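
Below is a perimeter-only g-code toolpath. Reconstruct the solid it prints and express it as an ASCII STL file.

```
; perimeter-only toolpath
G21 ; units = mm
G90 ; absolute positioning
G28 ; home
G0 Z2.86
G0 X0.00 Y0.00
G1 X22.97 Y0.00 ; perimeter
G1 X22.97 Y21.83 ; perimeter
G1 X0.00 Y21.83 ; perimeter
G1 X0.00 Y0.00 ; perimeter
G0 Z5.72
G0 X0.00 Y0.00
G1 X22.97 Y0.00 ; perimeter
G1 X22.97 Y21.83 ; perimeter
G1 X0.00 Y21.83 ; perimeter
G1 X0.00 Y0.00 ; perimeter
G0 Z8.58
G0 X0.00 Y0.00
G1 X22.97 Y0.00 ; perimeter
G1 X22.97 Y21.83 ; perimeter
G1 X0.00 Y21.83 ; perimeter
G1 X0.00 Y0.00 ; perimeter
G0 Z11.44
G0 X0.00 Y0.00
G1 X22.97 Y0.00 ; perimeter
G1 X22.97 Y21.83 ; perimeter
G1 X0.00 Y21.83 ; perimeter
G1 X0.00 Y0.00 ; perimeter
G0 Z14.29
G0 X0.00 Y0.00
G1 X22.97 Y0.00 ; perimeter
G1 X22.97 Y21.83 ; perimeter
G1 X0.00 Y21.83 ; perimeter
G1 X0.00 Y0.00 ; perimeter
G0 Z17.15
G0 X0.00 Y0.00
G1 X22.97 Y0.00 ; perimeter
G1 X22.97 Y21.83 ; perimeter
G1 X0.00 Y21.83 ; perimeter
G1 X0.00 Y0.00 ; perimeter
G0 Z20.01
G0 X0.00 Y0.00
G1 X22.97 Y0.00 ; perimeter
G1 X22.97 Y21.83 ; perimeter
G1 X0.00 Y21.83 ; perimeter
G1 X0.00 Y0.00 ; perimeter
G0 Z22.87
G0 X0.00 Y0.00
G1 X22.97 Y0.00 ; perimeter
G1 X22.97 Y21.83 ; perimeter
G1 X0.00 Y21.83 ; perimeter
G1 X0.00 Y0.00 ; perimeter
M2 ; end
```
solid part
  facet normal 0.0000 0.0000 -1.0000
    outer loop
      vertex 22.97 21.83 0.00
      vertex 22.97 0.00 0.00
      vertex 0.00 0.00 0.00
    endloop
  endfacet
  facet normal 0.0000 0.0000 -1.0000
    outer loop
      vertex 0.00 21.83 0.00
      vertex 22.97 21.83 0.00
      vertex 0.00 0.00 0.00
    endloop
  endfacet
  facet normal 0.0000 0.0000 1.0000
    outer loop
      vertex 0.00 0.00 22.87
      vertex 22.97 0.00 22.87
      vertex 22.97 21.83 22.87
    endloop
  endfacet
  facet normal 0.0000 0.0000 1.0000
    outer loop
      vertex 0.00 0.00 22.87
      vertex 22.97 21.83 22.87
      vertex 0.00 21.83 22.87
    endloop
  endfacet
  facet normal 0.0000 -1.0000 0.0000
    outer loop
      vertex 0.00 0.00 0.00
      vertex 22.97 0.00 0.00
      vertex 22.97 0.00 22.87
    endloop
  endfacet
  facet normal 0.0000 -1.0000 0.0000
    outer loop
      vertex 0.00 0.00 0.00
      vertex 22.97 0.00 22.87
      vertex 0.00 0.00 22.87
    endloop
  endfacet
  facet normal 0.0000 1.0000 0.0000
    outer loop
      vertex 22.97 21.83 22.87
      vertex 22.97 21.83 0.00
      vertex 0.00 21.83 0.00
    endloop
  endfacet
  facet normal 0.0000 1.0000 0.0000
    outer loop
      vertex 0.00 21.83 22.87
      vertex 22.97 21.83 22.87
      vertex 0.00 21.83 0.00
    endloop
  endfacet
  facet normal -1.0000 0.0000 0.0000
    outer loop
      vertex 0.00 21.83 22.87
      vertex 0.00 21.83 0.00
      vertex 0.00 0.00 0.00
    endloop
  endfacet
  facet normal -1.0000 0.0000 0.0000
    outer loop
      vertex 0.00 0.00 22.87
      vertex 0.00 21.83 22.87
      vertex 0.00 0.00 0.00
    endloop
  endfacet
  facet normal 1.0000 0.0000 0.0000
    outer loop
      vertex 22.97 0.00 0.00
      vertex 22.97 21.83 0.00
      vertex 22.97 21.83 22.87
    endloop
  endfacet
  facet normal 1.0000 0.0000 0.0000
    outer loop
      vertex 22.97 0.00 0.00
      vertex 22.97 21.83 22.87
      vertex 22.97 0.00 22.87
    endloop
  endfacet
endsolid part

The G0 Z moves step by Δz≈2.86 mm. Every layer's G1 loop is the same polygon, so the solid is a straight extrusion of it from z=0 to z≈22.9. Closing with flat bottom and top caps and triangulating gives 12 facets — a rectangular box, roughly 23 × 21.8 mm footprint and 22.9 mm tall.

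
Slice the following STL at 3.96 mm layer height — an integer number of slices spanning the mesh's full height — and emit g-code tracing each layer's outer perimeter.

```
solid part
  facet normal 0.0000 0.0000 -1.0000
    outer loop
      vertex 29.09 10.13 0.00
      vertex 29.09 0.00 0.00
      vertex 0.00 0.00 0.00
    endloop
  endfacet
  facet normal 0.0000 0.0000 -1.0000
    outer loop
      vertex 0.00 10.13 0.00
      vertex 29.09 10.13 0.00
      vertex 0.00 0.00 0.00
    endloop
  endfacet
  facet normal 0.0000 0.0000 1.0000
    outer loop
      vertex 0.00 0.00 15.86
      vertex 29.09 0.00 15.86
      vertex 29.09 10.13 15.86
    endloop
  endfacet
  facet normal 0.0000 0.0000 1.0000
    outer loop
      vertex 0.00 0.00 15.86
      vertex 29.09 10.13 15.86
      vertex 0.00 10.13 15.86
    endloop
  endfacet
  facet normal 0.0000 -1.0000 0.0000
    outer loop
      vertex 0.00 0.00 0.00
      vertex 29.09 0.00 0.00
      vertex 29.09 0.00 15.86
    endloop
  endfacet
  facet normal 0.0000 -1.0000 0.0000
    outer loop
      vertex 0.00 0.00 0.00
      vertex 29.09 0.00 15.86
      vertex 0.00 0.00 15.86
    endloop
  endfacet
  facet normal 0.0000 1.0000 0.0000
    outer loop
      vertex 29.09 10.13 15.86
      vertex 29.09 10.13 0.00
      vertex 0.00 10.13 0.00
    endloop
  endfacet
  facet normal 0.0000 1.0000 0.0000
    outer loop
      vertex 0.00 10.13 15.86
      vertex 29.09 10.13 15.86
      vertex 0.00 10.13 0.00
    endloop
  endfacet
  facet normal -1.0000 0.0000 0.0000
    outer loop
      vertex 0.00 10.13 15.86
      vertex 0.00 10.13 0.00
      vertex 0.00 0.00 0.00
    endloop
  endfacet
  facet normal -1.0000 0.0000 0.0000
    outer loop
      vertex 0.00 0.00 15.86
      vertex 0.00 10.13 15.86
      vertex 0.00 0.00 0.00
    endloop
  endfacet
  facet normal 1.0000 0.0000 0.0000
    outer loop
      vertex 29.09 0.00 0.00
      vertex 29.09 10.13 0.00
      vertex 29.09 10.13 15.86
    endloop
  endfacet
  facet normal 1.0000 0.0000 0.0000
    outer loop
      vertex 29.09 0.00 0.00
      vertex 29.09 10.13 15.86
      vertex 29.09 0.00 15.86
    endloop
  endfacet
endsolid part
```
; perimeter-only toolpath
G21 ; units = mm
G90 ; absolute positioning
G28 ; home
; layer 1
G0 Z3.96
G0 X0.00 Y0.00
G1 X29.09 Y0.00
G1 X29.09 Y10.13
G1 X0.00 Y10.13
G1 X0.00 Y0.00
; layer 2
G0 Z7.93
G0 X0.00 Y0.00
G1 X29.09 Y0.00
G1 X29.09 Y10.13
G1 X0.00 Y10.13
G1 X0.00 Y0.00
; layer 3
G0 Z11.89
G0 X0.00 Y0.00
G1 X29.09 Y0.00
G1 X29.09 Y10.13
G1 X0.00 Y10.13
G1 X0.00 Y0.00
; layer 4
G0 Z15.86
G0 X0.00 Y0.00
G1 X29.09 Y0.00
G1 X29.09 Y10.13
G1 X0.00 Y10.13
G1 X0.00 Y0.00
M2 ; end

The solid is a rectangular box, roughly 29.1 × 10.1 mm footprint and 15.9 mm tall. Slicing at Δz = 3.96 mm — 4 equal slices spanning the solid's height, so layer i sits at z = i·h/4 — gives 4 non-empty perimeters. Each is a 4-segment closed polygon; G0 lifts to the layer z and rapids to the start vertex, then G1 traces the edges.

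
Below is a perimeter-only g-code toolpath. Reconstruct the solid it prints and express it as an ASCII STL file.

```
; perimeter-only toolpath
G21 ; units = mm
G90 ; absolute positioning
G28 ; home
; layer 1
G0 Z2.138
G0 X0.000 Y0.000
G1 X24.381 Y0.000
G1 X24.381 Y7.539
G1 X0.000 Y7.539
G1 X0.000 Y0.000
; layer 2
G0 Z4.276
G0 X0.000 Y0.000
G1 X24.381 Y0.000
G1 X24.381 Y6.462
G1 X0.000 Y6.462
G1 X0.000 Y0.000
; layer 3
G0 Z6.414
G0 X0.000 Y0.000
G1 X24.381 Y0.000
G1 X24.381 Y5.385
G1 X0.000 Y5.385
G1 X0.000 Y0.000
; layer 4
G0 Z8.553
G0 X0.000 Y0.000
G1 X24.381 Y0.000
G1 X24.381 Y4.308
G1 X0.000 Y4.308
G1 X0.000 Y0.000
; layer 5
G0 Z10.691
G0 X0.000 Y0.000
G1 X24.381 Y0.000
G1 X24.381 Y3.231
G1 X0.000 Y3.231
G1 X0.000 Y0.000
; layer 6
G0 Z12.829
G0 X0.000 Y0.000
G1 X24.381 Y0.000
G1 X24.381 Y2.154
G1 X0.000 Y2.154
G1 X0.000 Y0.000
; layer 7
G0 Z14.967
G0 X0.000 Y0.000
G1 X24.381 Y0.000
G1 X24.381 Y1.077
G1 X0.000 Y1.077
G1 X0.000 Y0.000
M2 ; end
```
solid part
  facet normal 0.0000 0.0000 -1.0000
    outer loop
      vertex 24.381 8.616 0.000
      vertex 24.381 0.000 0.000
      vertex 0.000 0.000 0.000
    endloop
  endfacet
  facet normal 0.0000 0.0000 -1.0000
    outer loop
      vertex 0.000 8.616 0.000
      vertex 24.381 8.616 0.000
      vertex 0.000 0.000 0.000
    endloop
  endfacet
  facet normal 0.0000 -1.0000 0.0000
    outer loop
      vertex 0.000 0.000 0.000
      vertex 24.381 0.000 0.000
      vertex 24.381 0.000 17.105
    endloop
  endfacet
  facet normal 0.0000 -1.0000 0.0000
    outer loop
      vertex 0.000 0.000 0.000
      vertex 24.381 0.000 17.105
      vertex 0.000 0.000 17.105
    endloop
  endfacet
  facet normal 0.0000 0.8931 0.4499
    outer loop
      vertex 0.000 0.000 17.105
      vertex 24.381 0.000 17.105
      vertex 24.381 8.616 0.000
    endloop
  endfacet
  facet normal 0.0000 0.8931 0.4499
    outer loop
      vertex 0.000 0.000 17.105
      vertex 24.381 8.616 0.000
      vertex 0.000 8.616 0.000
    endloop
  endfacet
  facet normal -1.0000 0.0000 0.0000
    outer loop
      vertex 0.000 0.000 17.105
      vertex 0.000 8.616 0.000
      vertex 0.000 0.000 0.000
    endloop
  endfacet
  facet normal 1.0000 0.0000 0.0000
    outer loop
      vertex 24.381 0.000 0.000
      vertex 24.381 8.616 0.000
      vertex 24.381 0.000 17.105
    endloop
  endfacet
endsolid part

The G0 Z moves step by Δz≈2.138 mm. The G1 loops shrink linearly with z, so the solid tapers from its base footprint up to z≈17.1. Closing with a flat bottom cap and the tapered top and triangulating gives 8 facets — a wedge (ramp): 24.4 × 8.62 mm base, rising to 17.1 mm along the y=0 edge and sloping linearly to z=0 at y=8.62.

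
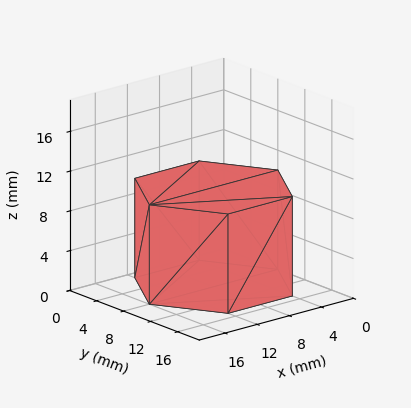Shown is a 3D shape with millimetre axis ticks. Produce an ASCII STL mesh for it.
Reading the render: the shape is a regular 6-sided prism (a cylinder approximated with 6 flat sides), circumscribed radius ≈ 8 mm, height ≈ 10 mm (dimensions read to the nearest mm from the axis ticks). For the STL, each face is triangulated and given an outward normal.

solid part
  facet normal 0.0000 0.0000 -1.0000
    outer loop
      vertex 4.0 14.9 0.0
      vertex 12.0 14.9 0.0
      vertex 16.0 8.0 0.0
    endloop
  endfacet
  facet normal 0.0000 0.0000 -1.0000
    outer loop
      vertex 0.0 8.0 0.0
      vertex 4.0 14.9 0.0
      vertex 16.0 8.0 0.0
    endloop
  endfacet
  facet normal 0.0000 0.0000 -1.0000
    outer loop
      vertex 4.0 1.1 0.0
      vertex 0.0 8.0 0.0
      vertex 16.0 8.0 0.0
    endloop
  endfacet
  facet normal 0.0000 0.0000 -1.0000
    outer loop
      vertex 12.0 1.1 0.0
      vertex 4.0 1.1 0.0
      vertex 16.0 8.0 0.0
    endloop
  endfacet
  facet normal 0.0000 0.0000 1.0000
    outer loop
      vertex 16.0 8.0 10.0
      vertex 12.0 14.9 10.0
      vertex 4.0 14.9 10.0
    endloop
  endfacet
  facet normal 0.0000 0.0000 1.0000
    outer loop
      vertex 16.0 8.0 10.0
      vertex 4.0 14.9 10.0
      vertex 0.0 8.0 10.0
    endloop
  endfacet
  facet normal 0.0000 0.0000 1.0000
    outer loop
      vertex 16.0 8.0 10.0
      vertex 0.0 8.0 10.0
      vertex 4.0 1.1 10.0
    endloop
  endfacet
  facet normal 0.0000 0.0000 1.0000
    outer loop
      vertex 16.0 8.0 10.0
      vertex 4.0 1.1 10.0
      vertex 12.0 1.1 10.0
    endloop
  endfacet
  facet normal 0.8651 0.5015 0.0000
    outer loop
      vertex 16.0 8.0 0.0
      vertex 12.0 14.9 0.0
      vertex 12.0 14.9 10.0
    endloop
  endfacet
  facet normal 0.8651 0.5015 0.0000
    outer loop
      vertex 16.0 8.0 0.0
      vertex 12.0 14.9 10.0
      vertex 16.0 8.0 10.0
    endloop
  endfacet
  facet normal 0.0000 1.0000 0.0000
    outer loop
      vertex 12.0 14.9 0.0
      vertex 4.0 14.9 0.0
      vertex 4.0 14.9 10.0
    endloop
  endfacet
  facet normal 0.0000 1.0000 0.0000
    outer loop
      vertex 12.0 14.9 0.0
      vertex 4.0 14.9 10.0
      vertex 12.0 14.9 10.0
    endloop
  endfacet
  facet normal -0.8651 0.5015 0.0000
    outer loop
      vertex 4.0 14.9 0.0
      vertex 0.0 8.0 0.0
      vertex 0.0 8.0 10.0
    endloop
  endfacet
  facet normal -0.8651 0.5015 0.0000
    outer loop
      vertex 4.0 14.9 0.0
      vertex 0.0 8.0 10.0
      vertex 4.0 14.9 10.0
    endloop
  endfacet
  facet normal -0.8651 -0.5015 0.0000
    outer loop
      vertex 0.0 8.0 0.0
      vertex 4.0 1.1 0.0
      vertex 4.0 1.1 10.0
    endloop
  endfacet
  facet normal -0.8651 -0.5015 0.0000
    outer loop
      vertex 0.0 8.0 0.0
      vertex 4.0 1.1 10.0
      vertex 0.0 8.0 10.0
    endloop
  endfacet
  facet normal 0.0000 -1.0000 0.0000
    outer loop
      vertex 4.0 1.1 0.0
      vertex 12.0 1.1 0.0
      vertex 12.0 1.1 10.0
    endloop
  endfacet
  facet normal 0.0000 -1.0000 0.0000
    outer loop
      vertex 4.0 1.1 0.0
      vertex 12.0 1.1 10.0
      vertex 4.0 1.1 10.0
    endloop
  endfacet
  facet normal 0.8651 -0.5015 0.0000
    outer loop
      vertex 12.0 1.1 0.0
      vertex 16.0 8.0 0.0
      vertex 16.0 8.0 10.0
    endloop
  endfacet
  facet normal 0.8651 -0.5015 0.0000
    outer loop
      vertex 12.0 1.1 0.0
      vertex 16.0 8.0 10.0
      vertex 12.0 1.1 10.0
    endloop
  endfacet
endsolid part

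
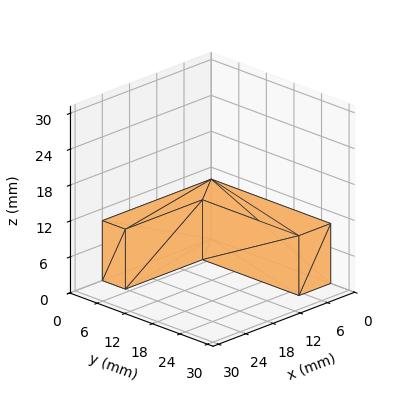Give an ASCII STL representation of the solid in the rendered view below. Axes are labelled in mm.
Reading the render: the shape is an L-shaped prism: outer 24 × 26 mm, arm thicknesses ≈ 5 mm (horizontal) and 7 mm (vertical), extruded 10 mm in z (dimensions read to the nearest mm from the axis ticks). For the STL, each face is triangulated and given an outward normal.

solid part
  facet normal 0.0000 0.0000 -1.0000
    outer loop
      vertex 24.0 5.0 0.0
      vertex 24.0 0.0 0.0
      vertex 0.0 0.0 0.0
    endloop
  endfacet
  facet normal 0.0000 0.0000 -1.0000
    outer loop
      vertex 7.0 5.0 0.0
      vertex 24.0 5.0 0.0
      vertex 0.0 0.0 0.0
    endloop
  endfacet
  facet normal 0.0000 0.0000 -1.0000
    outer loop
      vertex 7.0 26.0 0.0
      vertex 7.0 5.0 0.0
      vertex 0.0 0.0 0.0
    endloop
  endfacet
  facet normal 0.0000 0.0000 -1.0000
    outer loop
      vertex 0.0 26.0 0.0
      vertex 7.0 26.0 0.0
      vertex 0.0 0.0 0.0
    endloop
  endfacet
  facet normal 0.0000 0.0000 1.0000
    outer loop
      vertex 0.0 0.0 10.0
      vertex 24.0 0.0 10.0
      vertex 24.0 5.0 10.0
    endloop
  endfacet
  facet normal 0.0000 0.0000 1.0000
    outer loop
      vertex 0.0 0.0 10.0
      vertex 24.0 5.0 10.0
      vertex 7.0 5.0 10.0
    endloop
  endfacet
  facet normal 0.0000 0.0000 1.0000
    outer loop
      vertex 0.0 0.0 10.0
      vertex 7.0 5.0 10.0
      vertex 7.0 26.0 10.0
    endloop
  endfacet
  facet normal 0.0000 0.0000 1.0000
    outer loop
      vertex 0.0 0.0 10.0
      vertex 7.0 26.0 10.0
      vertex 0.0 26.0 10.0
    endloop
  endfacet
  facet normal 0.0000 -1.0000 0.0000
    outer loop
      vertex 0.0 0.0 0.0
      vertex 24.0 0.0 0.0
      vertex 24.0 0.0 10.0
    endloop
  endfacet
  facet normal 0.0000 -1.0000 0.0000
    outer loop
      vertex 0.0 0.0 0.0
      vertex 24.0 0.0 10.0
      vertex 0.0 0.0 10.0
    endloop
  endfacet
  facet normal 1.0000 0.0000 0.0000
    outer loop
      vertex 24.0 0.0 0.0
      vertex 24.0 5.0 0.0
      vertex 24.0 5.0 10.0
    endloop
  endfacet
  facet normal 1.0000 0.0000 0.0000
    outer loop
      vertex 24.0 0.0 0.0
      vertex 24.0 5.0 10.0
      vertex 24.0 0.0 10.0
    endloop
  endfacet
  facet normal 0.0000 1.0000 0.0000
    outer loop
      vertex 24.0 5.0 0.0
      vertex 7.0 5.0 0.0
      vertex 7.0 5.0 10.0
    endloop
  endfacet
  facet normal 0.0000 1.0000 0.0000
    outer loop
      vertex 24.0 5.0 0.0
      vertex 7.0 5.0 10.0
      vertex 24.0 5.0 10.0
    endloop
  endfacet
  facet normal 1.0000 0.0000 0.0000
    outer loop
      vertex 7.0 5.0 0.0
      vertex 7.0 26.0 0.0
      vertex 7.0 26.0 10.0
    endloop
  endfacet
  facet normal 1.0000 0.0000 0.0000
    outer loop
      vertex 7.0 5.0 0.0
      vertex 7.0 26.0 10.0
      vertex 7.0 5.0 10.0
    endloop
  endfacet
  facet normal 0.0000 1.0000 0.0000
    outer loop
      vertex 7.0 26.0 0.0
      vertex 0.0 26.0 0.0
      vertex 0.0 26.0 10.0
    endloop
  endfacet
  facet normal 0.0000 1.0000 0.0000
    outer loop
      vertex 7.0 26.0 0.0
      vertex 0.0 26.0 10.0
      vertex 7.0 26.0 10.0
    endloop
  endfacet
  facet normal -1.0000 0.0000 0.0000
    outer loop
      vertex 0.0 26.0 0.0
      vertex 0.0 0.0 0.0
      vertex 0.0 0.0 10.0
    endloop
  endfacet
  facet normal -1.0000 0.0000 0.0000
    outer loop
      vertex 0.0 26.0 0.0
      vertex 0.0 0.0 10.0
      vertex 0.0 26.0 10.0
    endloop
  endfacet
endsolid part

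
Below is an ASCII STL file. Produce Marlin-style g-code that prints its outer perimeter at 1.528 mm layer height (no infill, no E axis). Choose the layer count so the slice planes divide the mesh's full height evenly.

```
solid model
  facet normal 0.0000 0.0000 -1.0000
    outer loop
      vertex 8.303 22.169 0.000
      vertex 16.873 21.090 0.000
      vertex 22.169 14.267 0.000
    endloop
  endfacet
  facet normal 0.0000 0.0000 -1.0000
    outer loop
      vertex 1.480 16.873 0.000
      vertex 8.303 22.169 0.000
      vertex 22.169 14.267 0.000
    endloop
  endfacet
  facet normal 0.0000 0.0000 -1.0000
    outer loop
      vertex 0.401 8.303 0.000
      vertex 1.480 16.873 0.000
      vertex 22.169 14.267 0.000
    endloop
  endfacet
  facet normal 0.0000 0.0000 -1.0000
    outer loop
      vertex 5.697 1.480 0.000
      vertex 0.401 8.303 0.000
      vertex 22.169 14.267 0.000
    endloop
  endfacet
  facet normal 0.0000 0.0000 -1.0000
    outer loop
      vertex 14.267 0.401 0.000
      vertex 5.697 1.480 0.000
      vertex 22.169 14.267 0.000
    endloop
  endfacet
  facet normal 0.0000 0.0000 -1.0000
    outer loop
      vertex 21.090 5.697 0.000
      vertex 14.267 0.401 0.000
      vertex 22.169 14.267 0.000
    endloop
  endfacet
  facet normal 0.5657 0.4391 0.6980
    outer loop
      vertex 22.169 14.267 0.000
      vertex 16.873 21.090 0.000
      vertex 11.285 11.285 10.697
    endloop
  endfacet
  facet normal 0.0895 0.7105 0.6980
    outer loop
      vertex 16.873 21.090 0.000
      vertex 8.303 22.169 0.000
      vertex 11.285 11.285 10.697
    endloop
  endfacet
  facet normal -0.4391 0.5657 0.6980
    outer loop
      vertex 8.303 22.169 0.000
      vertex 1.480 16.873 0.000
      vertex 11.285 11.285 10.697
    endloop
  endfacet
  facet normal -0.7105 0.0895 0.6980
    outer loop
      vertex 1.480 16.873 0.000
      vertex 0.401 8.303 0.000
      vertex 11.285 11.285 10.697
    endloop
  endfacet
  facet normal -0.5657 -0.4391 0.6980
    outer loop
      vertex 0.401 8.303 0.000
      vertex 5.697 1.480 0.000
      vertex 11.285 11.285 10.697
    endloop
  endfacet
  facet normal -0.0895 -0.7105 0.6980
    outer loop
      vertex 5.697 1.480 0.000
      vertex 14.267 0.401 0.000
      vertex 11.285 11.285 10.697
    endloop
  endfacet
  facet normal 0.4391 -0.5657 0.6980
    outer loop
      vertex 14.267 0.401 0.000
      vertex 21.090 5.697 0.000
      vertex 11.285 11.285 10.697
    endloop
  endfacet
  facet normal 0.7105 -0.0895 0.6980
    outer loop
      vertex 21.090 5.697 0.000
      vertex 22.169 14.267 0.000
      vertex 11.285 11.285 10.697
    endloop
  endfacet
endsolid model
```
; perimeter-only toolpath
G21 ; units = mm
G90 ; absolute positioning
G28 ; home
; layer 1
G0 Z1.528
G0 X20.614 Y13.841
G1 X16.075 Y19.689
G1 X8.729 Y20.614
G1 X2.881 Y16.075
G1 X1.956 Y8.729
G1 X6.495 Y2.881
G1 X13.841 Y1.956
G1 X19.689 Y6.495
G1 X20.614 Y13.841
; layer 2
G0 Z3.056
G0 X19.059 Y13.415
G1 X15.276 Y18.289
G1 X9.155 Y19.059
G1 X4.281 Y15.276
G1 X3.511 Y9.155
G1 X7.294 Y4.281
G1 X13.415 Y3.511
G1 X18.289 Y7.294
G1 X19.059 Y13.415
; layer 3
G0 Z4.584
G0 X17.504 Y12.989
G1 X14.478 Y16.888
G1 X9.581 Y17.504
G1 X5.682 Y14.478
G1 X5.066 Y9.581
G1 X8.092 Y5.682
G1 X12.989 Y5.066
G1 X16.888 Y8.092
G1 X17.504 Y12.989
; layer 4
G0 Z6.113
G0 X15.950 Y12.563
G1 X13.680 Y15.487
G1 X10.007 Y15.950
G1 X7.083 Y13.680
G1 X6.620 Y10.007
G1 X8.890 Y7.083
G1 X12.563 Y6.620
G1 X15.487 Y8.890
G1 X15.950 Y12.563
; layer 5
G0 Z7.641
G0 X14.395 Y12.137
G1 X12.882 Y14.086
G1 X10.433 Y14.395
G1 X8.484 Y12.882
G1 X8.175 Y10.433
G1 X9.688 Y8.484
G1 X12.137 Y8.175
G1 X14.086 Y9.688
G1 X14.395 Y12.137
; layer 6
G0 Z9.169
G0 X12.840 Y11.711
G1 X12.083 Y12.686
G1 X10.859 Y12.840
G1 X9.884 Y12.083
G1 X9.730 Y10.859
G1 X10.487 Y9.884
G1 X11.711 Y9.730
G1 X12.686 Y10.487
G1 X12.840 Y11.711
M2 ; end

The solid is a regular 8-sided pyramid, base circumscribed radius ≈ 11.3 mm, apex at z ≈ 10.7 mm. Slicing at Δz = 1.528 mm — 7 equal slices spanning the solid's height, so layer i sits at z = i·h/7 — gives 6 non-empty perimeters. Each is a 8-segment closed polygon; G0 lifts to the layer z and rapids to the start vertex, then G1 traces the edges. The cross-section shrinks linearly with z (the slice at the apex is degenerate and omitted).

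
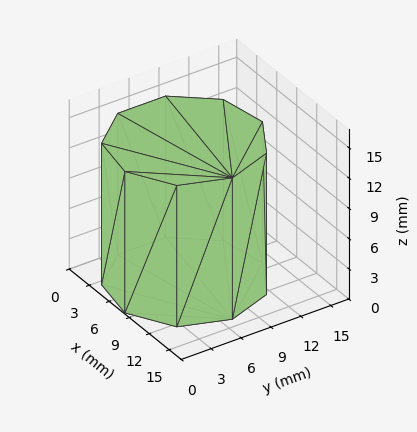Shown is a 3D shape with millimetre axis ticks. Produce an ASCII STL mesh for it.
Reading the render: the shape is a regular 9-sided prism (a cylinder approximated with 9 flat sides), circumscribed radius ≈ 7 mm, height ≈ 14 mm (dimensions read to the nearest mm from the axis ticks). For the STL, each face is triangulated and given an outward normal.

solid part
  facet normal 0.0000 0.0000 -1.0000
    outer loop
      vertex 8.2 13.9 0.0
      vertex 12.4 11.5 0.0
      vertex 14.0 7.0 0.0
    endloop
  endfacet
  facet normal 0.0000 0.0000 -1.0000
    outer loop
      vertex 3.5 13.1 0.0
      vertex 8.2 13.9 0.0
      vertex 14.0 7.0 0.0
    endloop
  endfacet
  facet normal 0.0000 0.0000 -1.0000
    outer loop
      vertex 0.4 9.4 0.0
      vertex 3.5 13.1 0.0
      vertex 14.0 7.0 0.0
    endloop
  endfacet
  facet normal 0.0000 0.0000 -1.0000
    outer loop
      vertex 0.4 4.6 0.0
      vertex 0.4 9.4 0.0
      vertex 14.0 7.0 0.0
    endloop
  endfacet
  facet normal 0.0000 0.0000 -1.0000
    outer loop
      vertex 3.5 0.9 0.0
      vertex 0.4 4.6 0.0
      vertex 14.0 7.0 0.0
    endloop
  endfacet
  facet normal 0.0000 0.0000 -1.0000
    outer loop
      vertex 8.2 0.1 0.0
      vertex 3.5 0.9 0.0
      vertex 14.0 7.0 0.0
    endloop
  endfacet
  facet normal 0.0000 0.0000 -1.0000
    outer loop
      vertex 12.4 2.5 0.0
      vertex 8.2 0.1 0.0
      vertex 14.0 7.0 0.0
    endloop
  endfacet
  facet normal 0.0000 0.0000 1.0000
    outer loop
      vertex 14.0 7.0 14.0
      vertex 12.4 11.5 14.0
      vertex 8.2 13.9 14.0
    endloop
  endfacet
  facet normal 0.0000 0.0000 1.0000
    outer loop
      vertex 14.0 7.0 14.0
      vertex 8.2 13.9 14.0
      vertex 3.5 13.1 14.0
    endloop
  endfacet
  facet normal 0.0000 0.0000 1.0000
    outer loop
      vertex 14.0 7.0 14.0
      vertex 3.5 13.1 14.0
      vertex 0.4 9.4 14.0
    endloop
  endfacet
  facet normal 0.0000 0.0000 1.0000
    outer loop
      vertex 14.0 7.0 14.0
      vertex 0.4 9.4 14.0
      vertex 0.4 4.6 14.0
    endloop
  endfacet
  facet normal 0.0000 0.0000 1.0000
    outer loop
      vertex 14.0 7.0 14.0
      vertex 0.4 4.6 14.0
      vertex 3.5 0.9 14.0
    endloop
  endfacet
  facet normal 0.0000 0.0000 1.0000
    outer loop
      vertex 14.0 7.0 14.0
      vertex 3.5 0.9 14.0
      vertex 8.2 0.1 14.0
    endloop
  endfacet
  facet normal 0.0000 0.0000 1.0000
    outer loop
      vertex 14.0 7.0 14.0
      vertex 8.2 0.1 14.0
      vertex 12.4 2.5 14.0
    endloop
  endfacet
  facet normal 0.9422 0.3350 0.0000
    outer loop
      vertex 14.0 7.0 0.0
      vertex 12.4 11.5 0.0
      vertex 12.4 11.5 14.0
    endloop
  endfacet
  facet normal 0.9422 0.3350 0.0000
    outer loop
      vertex 14.0 7.0 0.0
      vertex 12.4 11.5 14.0
      vertex 14.0 7.0 14.0
    endloop
  endfacet
  facet normal 0.4961 0.8682 0.0000
    outer loop
      vertex 12.4 11.5 0.0
      vertex 8.2 13.9 0.0
      vertex 8.2 13.9 14.0
    endloop
  endfacet
  facet normal 0.4961 0.8682 0.0000
    outer loop
      vertex 12.4 11.5 0.0
      vertex 8.2 13.9 14.0
      vertex 12.4 11.5 14.0
    endloop
  endfacet
  facet normal -0.1678 0.9858 0.0000
    outer loop
      vertex 8.2 13.9 0.0
      vertex 3.5 13.1 0.0
      vertex 3.5 13.1 14.0
    endloop
  endfacet
  facet normal -0.1678 0.9858 0.0000
    outer loop
      vertex 8.2 13.9 0.0
      vertex 3.5 13.1 14.0
      vertex 8.2 13.9 14.0
    endloop
  endfacet
  facet normal -0.7665 0.6422 0.0000
    outer loop
      vertex 3.5 13.1 0.0
      vertex 0.4 9.4 0.0
      vertex 0.4 9.4 14.0
    endloop
  endfacet
  facet normal -0.7665 0.6422 0.0000
    outer loop
      vertex 3.5 13.1 0.0
      vertex 0.4 9.4 14.0
      vertex 3.5 13.1 14.0
    endloop
  endfacet
  facet normal -1.0000 0.0000 0.0000
    outer loop
      vertex 0.4 9.4 0.0
      vertex 0.4 4.6 0.0
      vertex 0.4 4.6 14.0
    endloop
  endfacet
  facet normal -1.0000 0.0000 0.0000
    outer loop
      vertex 0.4 9.4 0.0
      vertex 0.4 4.6 14.0
      vertex 0.4 9.4 14.0
    endloop
  endfacet
  facet normal -0.7665 -0.6422 0.0000
    outer loop
      vertex 0.4 4.6 0.0
      vertex 3.5 0.9 0.0
      vertex 3.5 0.9 14.0
    endloop
  endfacet
  facet normal -0.7665 -0.6422 0.0000
    outer loop
      vertex 0.4 4.6 0.0
      vertex 3.5 0.9 14.0
      vertex 0.4 4.6 14.0
    endloop
  endfacet
  facet normal -0.1678 -0.9858 0.0000
    outer loop
      vertex 3.5 0.9 0.0
      vertex 8.2 0.1 0.0
      vertex 8.2 0.1 14.0
    endloop
  endfacet
  facet normal -0.1678 -0.9858 0.0000
    outer loop
      vertex 3.5 0.9 0.0
      vertex 8.2 0.1 14.0
      vertex 3.5 0.9 14.0
    endloop
  endfacet
  facet normal 0.4961 -0.8682 0.0000
    outer loop
      vertex 8.2 0.1 0.0
      vertex 12.4 2.5 0.0
      vertex 12.4 2.5 14.0
    endloop
  endfacet
  facet normal 0.4961 -0.8682 0.0000
    outer loop
      vertex 8.2 0.1 0.0
      vertex 12.4 2.5 14.0
      vertex 8.2 0.1 14.0
    endloop
  endfacet
  facet normal 0.9422 -0.3350 0.0000
    outer loop
      vertex 12.4 2.5 0.0
      vertex 14.0 7.0 0.0
      vertex 14.0 7.0 14.0
    endloop
  endfacet
  facet normal 0.9422 -0.3350 0.0000
    outer loop
      vertex 12.4 2.5 0.0
      vertex 14.0 7.0 14.0
      vertex 12.4 2.5 14.0
    endloop
  endfacet
endsolid part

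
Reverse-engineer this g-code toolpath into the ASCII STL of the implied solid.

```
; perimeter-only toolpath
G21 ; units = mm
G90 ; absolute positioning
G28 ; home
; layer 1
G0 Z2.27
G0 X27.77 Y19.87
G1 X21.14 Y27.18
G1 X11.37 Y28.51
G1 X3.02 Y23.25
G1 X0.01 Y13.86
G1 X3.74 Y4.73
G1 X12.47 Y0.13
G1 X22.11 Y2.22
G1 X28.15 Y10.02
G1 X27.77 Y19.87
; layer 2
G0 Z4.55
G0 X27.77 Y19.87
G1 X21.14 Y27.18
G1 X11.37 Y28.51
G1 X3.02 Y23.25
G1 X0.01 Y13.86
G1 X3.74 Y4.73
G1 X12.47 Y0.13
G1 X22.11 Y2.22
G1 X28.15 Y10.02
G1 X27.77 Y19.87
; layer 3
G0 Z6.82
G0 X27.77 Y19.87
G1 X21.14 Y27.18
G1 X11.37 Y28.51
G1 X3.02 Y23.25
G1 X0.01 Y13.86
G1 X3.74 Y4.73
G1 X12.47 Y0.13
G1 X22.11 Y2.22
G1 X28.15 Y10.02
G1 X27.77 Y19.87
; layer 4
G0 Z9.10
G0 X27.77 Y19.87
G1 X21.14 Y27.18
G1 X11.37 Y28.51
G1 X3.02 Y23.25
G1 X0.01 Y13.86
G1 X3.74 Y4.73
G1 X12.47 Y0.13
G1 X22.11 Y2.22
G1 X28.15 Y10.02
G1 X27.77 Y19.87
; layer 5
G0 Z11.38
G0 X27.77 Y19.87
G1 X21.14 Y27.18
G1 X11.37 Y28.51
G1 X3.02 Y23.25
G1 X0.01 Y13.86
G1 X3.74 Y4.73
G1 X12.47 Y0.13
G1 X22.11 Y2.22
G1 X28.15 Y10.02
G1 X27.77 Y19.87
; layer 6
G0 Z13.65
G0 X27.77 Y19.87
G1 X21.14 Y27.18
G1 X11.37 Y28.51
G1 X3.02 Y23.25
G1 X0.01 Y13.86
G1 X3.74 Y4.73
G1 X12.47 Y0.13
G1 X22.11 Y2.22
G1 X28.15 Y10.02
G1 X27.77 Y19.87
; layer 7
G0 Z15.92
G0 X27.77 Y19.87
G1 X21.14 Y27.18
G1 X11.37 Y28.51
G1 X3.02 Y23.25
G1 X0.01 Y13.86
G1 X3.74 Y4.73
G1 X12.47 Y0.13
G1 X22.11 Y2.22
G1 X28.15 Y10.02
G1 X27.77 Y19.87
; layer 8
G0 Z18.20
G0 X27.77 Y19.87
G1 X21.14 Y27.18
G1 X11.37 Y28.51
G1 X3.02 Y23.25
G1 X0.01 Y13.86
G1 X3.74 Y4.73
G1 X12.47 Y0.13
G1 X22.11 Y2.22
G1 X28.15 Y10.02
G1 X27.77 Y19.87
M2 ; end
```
solid part
  facet normal 0.0000 0.0000 -1.0000
    outer loop
      vertex 11.37 28.51 0.00
      vertex 21.14 27.18 0.00
      vertex 27.77 19.87 0.00
    endloop
  endfacet
  facet normal 0.0000 0.0000 -1.0000
    outer loop
      vertex 3.02 23.25 0.00
      vertex 11.37 28.51 0.00
      vertex 27.77 19.87 0.00
    endloop
  endfacet
  facet normal 0.0000 0.0000 -1.0000
    outer loop
      vertex 0.01 13.86 0.00
      vertex 3.02 23.25 0.00
      vertex 27.77 19.87 0.00
    endloop
  endfacet
  facet normal 0.0000 0.0000 -1.0000
    outer loop
      vertex 3.74 4.73 0.00
      vertex 0.01 13.86 0.00
      vertex 27.77 19.87 0.00
    endloop
  endfacet
  facet normal 0.0000 0.0000 -1.0000
    outer loop
      vertex 12.47 0.13 0.00
      vertex 3.74 4.73 0.00
      vertex 27.77 19.87 0.00
    endloop
  endfacet
  facet normal 0.0000 0.0000 -1.0000
    outer loop
      vertex 22.11 2.22 0.00
      vertex 12.47 0.13 0.00
      vertex 27.77 19.87 0.00
    endloop
  endfacet
  facet normal 0.0000 0.0000 -1.0000
    outer loop
      vertex 28.15 10.02 0.00
      vertex 22.11 2.22 0.00
      vertex 27.77 19.87 0.00
    endloop
  endfacet
  facet normal 0.0000 0.0000 1.0000
    outer loop
      vertex 27.77 19.87 18.20
      vertex 21.14 27.18 18.20
      vertex 11.37 28.51 18.20
    endloop
  endfacet
  facet normal 0.0000 0.0000 1.0000
    outer loop
      vertex 27.77 19.87 18.20
      vertex 11.37 28.51 18.20
      vertex 3.02 23.25 18.20
    endloop
  endfacet
  facet normal 0.0000 0.0000 1.0000
    outer loop
      vertex 27.77 19.87 18.20
      vertex 3.02 23.25 18.20
      vertex 0.01 13.86 18.20
    endloop
  endfacet
  facet normal 0.0000 0.0000 1.0000
    outer loop
      vertex 27.77 19.87 18.20
      vertex 0.01 13.86 18.20
      vertex 3.74 4.73 18.20
    endloop
  endfacet
  facet normal 0.0000 0.0000 1.0000
    outer loop
      vertex 27.77 19.87 18.20
      vertex 3.74 4.73 18.20
      vertex 12.47 0.13 18.20
    endloop
  endfacet
  facet normal 0.0000 0.0000 1.0000
    outer loop
      vertex 27.77 19.87 18.20
      vertex 12.47 0.13 18.20
      vertex 22.11 2.22 18.20
    endloop
  endfacet
  facet normal 0.0000 0.0000 1.0000
    outer loop
      vertex 27.77 19.87 18.20
      vertex 22.11 2.22 18.20
      vertex 28.15 10.02 18.20
    endloop
  endfacet
  facet normal 0.7407 0.6718 0.0000
    outer loop
      vertex 27.77 19.87 0.00
      vertex 21.14 27.18 0.00
      vertex 21.14 27.18 18.20
    endloop
  endfacet
  facet normal 0.7407 0.6718 0.0000
    outer loop
      vertex 27.77 19.87 0.00
      vertex 21.14 27.18 18.20
      vertex 27.77 19.87 18.20
    endloop
  endfacet
  facet normal 0.1349 0.9909 0.0000
    outer loop
      vertex 21.14 27.18 0.00
      vertex 11.37 28.51 0.00
      vertex 11.37 28.51 18.20
    endloop
  endfacet
  facet normal 0.1349 0.9909 0.0000
    outer loop
      vertex 21.14 27.18 0.00
      vertex 11.37 28.51 18.20
      vertex 21.14 27.18 18.20
    endloop
  endfacet
  facet normal -0.5330 0.8461 0.0000
    outer loop
      vertex 11.37 28.51 0.00
      vertex 3.02 23.25 0.00
      vertex 3.02 23.25 18.20
    endloop
  endfacet
  facet normal -0.5330 0.8461 0.0000
    outer loop
      vertex 11.37 28.51 0.00
      vertex 3.02 23.25 18.20
      vertex 11.37 28.51 18.20
    endloop
  endfacet
  facet normal -0.9523 0.3053 0.0000
    outer loop
      vertex 3.02 23.25 0.00
      vertex 0.01 13.86 0.00
      vertex 0.01 13.86 18.20
    endloop
  endfacet
  facet normal -0.9523 0.3053 0.0000
    outer loop
      vertex 3.02 23.25 0.00
      vertex 0.01 13.86 18.20
      vertex 3.02 23.25 18.20
    endloop
  endfacet
  facet normal -0.9257 -0.3782 0.0000
    outer loop
      vertex 0.01 13.86 0.00
      vertex 3.74 4.73 0.00
      vertex 3.74 4.73 18.20
    endloop
  endfacet
  facet normal -0.9257 -0.3782 0.0000
    outer loop
      vertex 0.01 13.86 0.00
      vertex 3.74 4.73 18.20
      vertex 0.01 13.86 18.20
    endloop
  endfacet
  facet normal -0.4662 -0.8847 0.0000
    outer loop
      vertex 3.74 4.73 0.00
      vertex 12.47 0.13 0.00
      vertex 12.47 0.13 18.20
    endloop
  endfacet
  facet normal -0.4662 -0.8847 0.0000
    outer loop
      vertex 3.74 4.73 0.00
      vertex 12.47 0.13 18.20
      vertex 3.74 4.73 18.20
    endloop
  endfacet
  facet normal 0.2119 -0.9773 0.0000
    outer loop
      vertex 12.47 0.13 0.00
      vertex 22.11 2.22 0.00
      vertex 22.11 2.22 18.20
    endloop
  endfacet
  facet normal 0.2119 -0.9773 0.0000
    outer loop
      vertex 12.47 0.13 0.00
      vertex 22.11 2.22 18.20
      vertex 12.47 0.13 18.20
    endloop
  endfacet
  facet normal 0.7907 -0.6123 0.0000
    outer loop
      vertex 22.11 2.22 0.00
      vertex 28.15 10.02 0.00
      vertex 28.15 10.02 18.20
    endloop
  endfacet
  facet normal 0.7907 -0.6123 0.0000
    outer loop
      vertex 22.11 2.22 0.00
      vertex 28.15 10.02 18.20
      vertex 22.11 2.22 18.20
    endloop
  endfacet
  facet normal 0.9993 0.0386 0.0000
    outer loop
      vertex 28.15 10.02 0.00
      vertex 27.77 19.87 0.00
      vertex 27.77 19.87 18.20
    endloop
  endfacet
  facet normal 0.9993 0.0386 0.0000
    outer loop
      vertex 28.15 10.02 0.00
      vertex 27.77 19.87 18.20
      vertex 28.15 10.02 18.20
    endloop
  endfacet
endsolid part

The G0 Z moves step by Δz≈2.27 mm. Every layer's G1 loop is the same polygon, so the solid is a straight extrusion of it from z=0 to z≈18.2. Closing with flat bottom and top caps and triangulating gives 32 facets — a regular 9-sided prism (a cylinder approximated with 9 flat sides), circumscribed radius ≈ 14.4 mm, height ≈ 18.2 mm.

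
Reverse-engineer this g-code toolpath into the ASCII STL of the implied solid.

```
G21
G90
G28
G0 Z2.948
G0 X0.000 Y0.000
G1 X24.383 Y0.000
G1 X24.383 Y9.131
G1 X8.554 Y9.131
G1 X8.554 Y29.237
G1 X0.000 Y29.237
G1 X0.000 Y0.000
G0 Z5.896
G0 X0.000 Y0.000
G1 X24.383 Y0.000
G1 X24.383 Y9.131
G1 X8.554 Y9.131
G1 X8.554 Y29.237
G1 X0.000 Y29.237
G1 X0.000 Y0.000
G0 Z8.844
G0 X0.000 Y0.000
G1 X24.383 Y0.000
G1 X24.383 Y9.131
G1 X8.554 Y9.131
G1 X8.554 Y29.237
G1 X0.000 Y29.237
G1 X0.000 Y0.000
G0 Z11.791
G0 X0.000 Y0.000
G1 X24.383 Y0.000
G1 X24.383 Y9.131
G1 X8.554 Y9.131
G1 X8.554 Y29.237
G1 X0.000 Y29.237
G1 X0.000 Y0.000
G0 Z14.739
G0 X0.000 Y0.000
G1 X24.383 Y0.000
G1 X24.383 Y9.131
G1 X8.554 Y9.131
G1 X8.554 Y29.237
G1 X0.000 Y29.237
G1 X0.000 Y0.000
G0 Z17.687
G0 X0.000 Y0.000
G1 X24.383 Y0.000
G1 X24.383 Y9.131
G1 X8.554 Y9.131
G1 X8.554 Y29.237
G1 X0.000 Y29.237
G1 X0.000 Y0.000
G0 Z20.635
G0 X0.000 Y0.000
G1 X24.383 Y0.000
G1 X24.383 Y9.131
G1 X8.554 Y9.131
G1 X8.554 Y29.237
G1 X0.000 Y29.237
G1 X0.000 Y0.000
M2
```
solid part
  facet normal 0.0000 0.0000 -1.0000
    outer loop
      vertex 24.383 9.131 0.000
      vertex 24.383 0.000 0.000
      vertex 0.000 0.000 0.000
    endloop
  endfacet
  facet normal 0.0000 0.0000 -1.0000
    outer loop
      vertex 8.554 9.131 0.000
      vertex 24.383 9.131 0.000
      vertex 0.000 0.000 0.000
    endloop
  endfacet
  facet normal 0.0000 0.0000 -1.0000
    outer loop
      vertex 8.554 29.237 0.000
      vertex 8.554 9.131 0.000
      vertex 0.000 0.000 0.000
    endloop
  endfacet
  facet normal 0.0000 0.0000 -1.0000
    outer loop
      vertex 0.000 29.237 0.000
      vertex 8.554 29.237 0.000
      vertex 0.000 0.000 0.000
    endloop
  endfacet
  facet normal 0.0000 0.0000 1.0000
    outer loop
      vertex 0.000 0.000 20.635
      vertex 24.383 0.000 20.635
      vertex 24.383 9.131 20.635
    endloop
  endfacet
  facet normal 0.0000 0.0000 1.0000
    outer loop
      vertex 0.000 0.000 20.635
      vertex 24.383 9.131 20.635
      vertex 8.554 9.131 20.635
    endloop
  endfacet
  facet normal 0.0000 0.0000 1.0000
    outer loop
      vertex 0.000 0.000 20.635
      vertex 8.554 9.131 20.635
      vertex 8.554 29.237 20.635
    endloop
  endfacet
  facet normal 0.0000 0.0000 1.0000
    outer loop
      vertex 0.000 0.000 20.635
      vertex 8.554 29.237 20.635
      vertex 0.000 29.237 20.635
    endloop
  endfacet
  facet normal 0.0000 -1.0000 0.0000
    outer loop
      vertex 0.000 0.000 0.000
      vertex 24.383 0.000 0.000
      vertex 24.383 0.000 20.635
    endloop
  endfacet
  facet normal 0.0000 -1.0000 0.0000
    outer loop
      vertex 0.000 0.000 0.000
      vertex 24.383 0.000 20.635
      vertex 0.000 0.000 20.635
    endloop
  endfacet
  facet normal 1.0000 0.0000 0.0000
    outer loop
      vertex 24.383 0.000 0.000
      vertex 24.383 9.131 0.000
      vertex 24.383 9.131 20.635
    endloop
  endfacet
  facet normal 1.0000 0.0000 0.0000
    outer loop
      vertex 24.383 0.000 0.000
      vertex 24.383 9.131 20.635
      vertex 24.383 0.000 20.635
    endloop
  endfacet
  facet normal 0.0000 1.0000 0.0000
    outer loop
      vertex 24.383 9.131 0.000
      vertex 8.554 9.131 0.000
      vertex 8.554 9.131 20.635
    endloop
  endfacet
  facet normal 0.0000 1.0000 0.0000
    outer loop
      vertex 24.383 9.131 0.000
      vertex 8.554 9.131 20.635
      vertex 24.383 9.131 20.635
    endloop
  endfacet
  facet normal 1.0000 0.0000 0.0000
    outer loop
      vertex 8.554 9.131 0.000
      vertex 8.554 29.237 0.000
      vertex 8.554 29.237 20.635
    endloop
  endfacet
  facet normal 1.0000 0.0000 0.0000
    outer loop
      vertex 8.554 9.131 0.000
      vertex 8.554 29.237 20.635
      vertex 8.554 9.131 20.635
    endloop
  endfacet
  facet normal 0.0000 1.0000 0.0000
    outer loop
      vertex 8.554 29.237 0.000
      vertex 0.000 29.237 0.000
      vertex 0.000 29.237 20.635
    endloop
  endfacet
  facet normal 0.0000 1.0000 0.0000
    outer loop
      vertex 8.554 29.237 0.000
      vertex 0.000 29.237 20.635
      vertex 8.554 29.237 20.635
    endloop
  endfacet
  facet normal -1.0000 0.0000 0.0000
    outer loop
      vertex 0.000 29.237 0.000
      vertex 0.000 0.000 0.000
      vertex 0.000 0.000 20.635
    endloop
  endfacet
  facet normal -1.0000 0.0000 0.0000
    outer loop
      vertex 0.000 29.237 0.000
      vertex 0.000 0.000 20.635
      vertex 0.000 29.237 20.635
    endloop
  endfacet
endsolid part

The G0 Z moves step by Δz≈2.948 mm. Every layer's G1 loop is the same polygon, so the solid is a straight extrusion of it from z=0 to z≈20.6. Closing with flat bottom and top caps and triangulating gives 20 facets — an L-shaped prism: outer 24.4 × 29.2 mm, arm thicknesses ≈ 9.13 mm (horizontal) and 8.55 mm (vertical), extruded 20.6 mm in z.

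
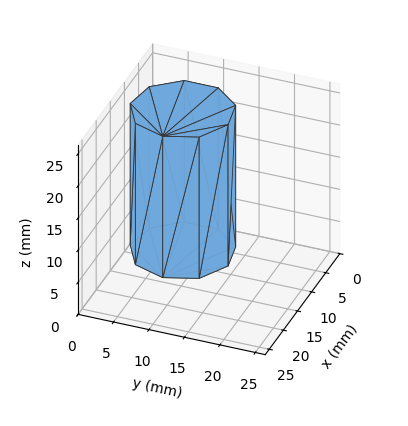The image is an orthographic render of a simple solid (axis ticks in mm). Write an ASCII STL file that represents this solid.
Reading the render: the shape is a regular 9-sided prism (a cylinder approximated with 9 flat sides), circumscribed radius ≈ 7 mm, height ≈ 22 mm (dimensions read to the nearest mm from the axis ticks). For the STL, each face is triangulated and given an outward normal.

solid part
  facet normal 0.0000 0.0000 -1.0000
    outer loop
      vertex 8.2 13.9 0.0
      vertex 12.4 11.5 0.0
      vertex 14.0 7.0 0.0
    endloop
  endfacet
  facet normal 0.0000 0.0000 -1.0000
    outer loop
      vertex 3.5 13.1 0.0
      vertex 8.2 13.9 0.0
      vertex 14.0 7.0 0.0
    endloop
  endfacet
  facet normal 0.0000 0.0000 -1.0000
    outer loop
      vertex 0.4 9.4 0.0
      vertex 3.5 13.1 0.0
      vertex 14.0 7.0 0.0
    endloop
  endfacet
  facet normal 0.0000 0.0000 -1.0000
    outer loop
      vertex 0.4 4.6 0.0
      vertex 0.4 9.4 0.0
      vertex 14.0 7.0 0.0
    endloop
  endfacet
  facet normal 0.0000 0.0000 -1.0000
    outer loop
      vertex 3.5 0.9 0.0
      vertex 0.4 4.6 0.0
      vertex 14.0 7.0 0.0
    endloop
  endfacet
  facet normal 0.0000 0.0000 -1.0000
    outer loop
      vertex 8.2 0.1 0.0
      vertex 3.5 0.9 0.0
      vertex 14.0 7.0 0.0
    endloop
  endfacet
  facet normal 0.0000 0.0000 -1.0000
    outer loop
      vertex 12.4 2.5 0.0
      vertex 8.2 0.1 0.0
      vertex 14.0 7.0 0.0
    endloop
  endfacet
  facet normal 0.0000 0.0000 1.0000
    outer loop
      vertex 14.0 7.0 22.0
      vertex 12.4 11.5 22.0
      vertex 8.2 13.9 22.0
    endloop
  endfacet
  facet normal 0.0000 0.0000 1.0000
    outer loop
      vertex 14.0 7.0 22.0
      vertex 8.2 13.9 22.0
      vertex 3.5 13.1 22.0
    endloop
  endfacet
  facet normal 0.0000 0.0000 1.0000
    outer loop
      vertex 14.0 7.0 22.0
      vertex 3.5 13.1 22.0
      vertex 0.4 9.4 22.0
    endloop
  endfacet
  facet normal 0.0000 0.0000 1.0000
    outer loop
      vertex 14.0 7.0 22.0
      vertex 0.4 9.4 22.0
      vertex 0.4 4.6 22.0
    endloop
  endfacet
  facet normal 0.0000 0.0000 1.0000
    outer loop
      vertex 14.0 7.0 22.0
      vertex 0.4 4.6 22.0
      vertex 3.5 0.9 22.0
    endloop
  endfacet
  facet normal 0.0000 0.0000 1.0000
    outer loop
      vertex 14.0 7.0 22.0
      vertex 3.5 0.9 22.0
      vertex 8.2 0.1 22.0
    endloop
  endfacet
  facet normal 0.0000 0.0000 1.0000
    outer loop
      vertex 14.0 7.0 22.0
      vertex 8.2 0.1 22.0
      vertex 12.4 2.5 22.0
    endloop
  endfacet
  facet normal 0.9422 0.3350 0.0000
    outer loop
      vertex 14.0 7.0 0.0
      vertex 12.4 11.5 0.0
      vertex 12.4 11.5 22.0
    endloop
  endfacet
  facet normal 0.9422 0.3350 0.0000
    outer loop
      vertex 14.0 7.0 0.0
      vertex 12.4 11.5 22.0
      vertex 14.0 7.0 22.0
    endloop
  endfacet
  facet normal 0.4961 0.8682 0.0000
    outer loop
      vertex 12.4 11.5 0.0
      vertex 8.2 13.9 0.0
      vertex 8.2 13.9 22.0
    endloop
  endfacet
  facet normal 0.4961 0.8682 0.0000
    outer loop
      vertex 12.4 11.5 0.0
      vertex 8.2 13.9 22.0
      vertex 12.4 11.5 22.0
    endloop
  endfacet
  facet normal -0.1678 0.9858 0.0000
    outer loop
      vertex 8.2 13.9 0.0
      vertex 3.5 13.1 0.0
      vertex 3.5 13.1 22.0
    endloop
  endfacet
  facet normal -0.1678 0.9858 0.0000
    outer loop
      vertex 8.2 13.9 0.0
      vertex 3.5 13.1 22.0
      vertex 8.2 13.9 22.0
    endloop
  endfacet
  facet normal -0.7665 0.6422 0.0000
    outer loop
      vertex 3.5 13.1 0.0
      vertex 0.4 9.4 0.0
      vertex 0.4 9.4 22.0
    endloop
  endfacet
  facet normal -0.7665 0.6422 0.0000
    outer loop
      vertex 3.5 13.1 0.0
      vertex 0.4 9.4 22.0
      vertex 3.5 13.1 22.0
    endloop
  endfacet
  facet normal -1.0000 0.0000 0.0000
    outer loop
      vertex 0.4 9.4 0.0
      vertex 0.4 4.6 0.0
      vertex 0.4 4.6 22.0
    endloop
  endfacet
  facet normal -1.0000 0.0000 0.0000
    outer loop
      vertex 0.4 9.4 0.0
      vertex 0.4 4.6 22.0
      vertex 0.4 9.4 22.0
    endloop
  endfacet
  facet normal -0.7665 -0.6422 0.0000
    outer loop
      vertex 0.4 4.6 0.0
      vertex 3.5 0.9 0.0
      vertex 3.5 0.9 22.0
    endloop
  endfacet
  facet normal -0.7665 -0.6422 0.0000
    outer loop
      vertex 0.4 4.6 0.0
      vertex 3.5 0.9 22.0
      vertex 0.4 4.6 22.0
    endloop
  endfacet
  facet normal -0.1678 -0.9858 0.0000
    outer loop
      vertex 3.5 0.9 0.0
      vertex 8.2 0.1 0.0
      vertex 8.2 0.1 22.0
    endloop
  endfacet
  facet normal -0.1678 -0.9858 0.0000
    outer loop
      vertex 3.5 0.9 0.0
      vertex 8.2 0.1 22.0
      vertex 3.5 0.9 22.0
    endloop
  endfacet
  facet normal 0.4961 -0.8682 0.0000
    outer loop
      vertex 8.2 0.1 0.0
      vertex 12.4 2.5 0.0
      vertex 12.4 2.5 22.0
    endloop
  endfacet
  facet normal 0.4961 -0.8682 0.0000
    outer loop
      vertex 8.2 0.1 0.0
      vertex 12.4 2.5 22.0
      vertex 8.2 0.1 22.0
    endloop
  endfacet
  facet normal 0.9422 -0.3350 0.0000
    outer loop
      vertex 12.4 2.5 0.0
      vertex 14.0 7.0 0.0
      vertex 14.0 7.0 22.0
    endloop
  endfacet
  facet normal 0.9422 -0.3350 0.0000
    outer loop
      vertex 12.4 2.5 0.0
      vertex 14.0 7.0 22.0
      vertex 12.4 2.5 22.0
    endloop
  endfacet
endsolid part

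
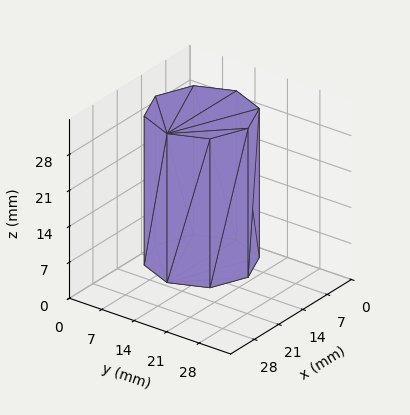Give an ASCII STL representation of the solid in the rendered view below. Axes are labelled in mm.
Reading the render: the shape is a regular 8-sided prism (a cylinder approximated with 8 flat sides), circumscribed radius ≈ 10 mm, height ≈ 29 mm (dimensions read to the nearest mm from the axis ticks). For the STL, each face is triangulated and given an outward normal.

solid part
  facet normal 0.0000 0.0000 -1.0000
    outer loop
      vertex 10.0 20.0 0.0
      vertex 17.1 17.1 0.0
      vertex 20.0 10.0 0.0
    endloop
  endfacet
  facet normal 0.0000 0.0000 -1.0000
    outer loop
      vertex 2.9 17.1 0.0
      vertex 10.0 20.0 0.0
      vertex 20.0 10.0 0.0
    endloop
  endfacet
  facet normal 0.0000 0.0000 -1.0000
    outer loop
      vertex 0.0 10.0 0.0
      vertex 2.9 17.1 0.0
      vertex 20.0 10.0 0.0
    endloop
  endfacet
  facet normal 0.0000 0.0000 -1.0000
    outer loop
      vertex 2.9 2.9 0.0
      vertex 0.0 10.0 0.0
      vertex 20.0 10.0 0.0
    endloop
  endfacet
  facet normal 0.0000 0.0000 -1.0000
    outer loop
      vertex 10.0 0.0 0.0
      vertex 2.9 2.9 0.0
      vertex 20.0 10.0 0.0
    endloop
  endfacet
  facet normal 0.0000 0.0000 -1.0000
    outer loop
      vertex 17.1 2.9 0.0
      vertex 10.0 0.0 0.0
      vertex 20.0 10.0 0.0
    endloop
  endfacet
  facet normal 0.0000 0.0000 1.0000
    outer loop
      vertex 20.0 10.0 29.0
      vertex 17.1 17.1 29.0
      vertex 10.0 20.0 29.0
    endloop
  endfacet
  facet normal 0.0000 0.0000 1.0000
    outer loop
      vertex 20.0 10.0 29.0
      vertex 10.0 20.0 29.0
      vertex 2.9 17.1 29.0
    endloop
  endfacet
  facet normal 0.0000 0.0000 1.0000
    outer loop
      vertex 20.0 10.0 29.0
      vertex 2.9 17.1 29.0
      vertex 0.0 10.0 29.0
    endloop
  endfacet
  facet normal 0.0000 0.0000 1.0000
    outer loop
      vertex 20.0 10.0 29.0
      vertex 0.0 10.0 29.0
      vertex 2.9 2.9 29.0
    endloop
  endfacet
  facet normal 0.0000 0.0000 1.0000
    outer loop
      vertex 20.0 10.0 29.0
      vertex 2.9 2.9 29.0
      vertex 10.0 0.0 29.0
    endloop
  endfacet
  facet normal 0.0000 0.0000 1.0000
    outer loop
      vertex 20.0 10.0 29.0
      vertex 10.0 0.0 29.0
      vertex 17.1 2.9 29.0
    endloop
  endfacet
  facet normal 0.9258 0.3781 0.0000
    outer loop
      vertex 20.0 10.0 0.0
      vertex 17.1 17.1 0.0
      vertex 17.1 17.1 29.0
    endloop
  endfacet
  facet normal 0.9258 0.3781 0.0000
    outer loop
      vertex 20.0 10.0 0.0
      vertex 17.1 17.1 29.0
      vertex 20.0 10.0 29.0
    endloop
  endfacet
  facet normal 0.3781 0.9258 0.0000
    outer loop
      vertex 17.1 17.1 0.0
      vertex 10.0 20.0 0.0
      vertex 10.0 20.0 29.0
    endloop
  endfacet
  facet normal 0.3781 0.9258 0.0000
    outer loop
      vertex 17.1 17.1 0.0
      vertex 10.0 20.0 29.0
      vertex 17.1 17.1 29.0
    endloop
  endfacet
  facet normal -0.3781 0.9258 0.0000
    outer loop
      vertex 10.0 20.0 0.0
      vertex 2.9 17.1 0.0
      vertex 2.9 17.1 29.0
    endloop
  endfacet
  facet normal -0.3781 0.9258 0.0000
    outer loop
      vertex 10.0 20.0 0.0
      vertex 2.9 17.1 29.0
      vertex 10.0 20.0 29.0
    endloop
  endfacet
  facet normal -0.9258 0.3781 0.0000
    outer loop
      vertex 2.9 17.1 0.0
      vertex 0.0 10.0 0.0
      vertex 0.0 10.0 29.0
    endloop
  endfacet
  facet normal -0.9258 0.3781 0.0000
    outer loop
      vertex 2.9 17.1 0.0
      vertex 0.0 10.0 29.0
      vertex 2.9 17.1 29.0
    endloop
  endfacet
  facet normal -0.9258 -0.3781 0.0000
    outer loop
      vertex 0.0 10.0 0.0
      vertex 2.9 2.9 0.0
      vertex 2.9 2.9 29.0
    endloop
  endfacet
  facet normal -0.9258 -0.3781 0.0000
    outer loop
      vertex 0.0 10.0 0.0
      vertex 2.9 2.9 29.0
      vertex 0.0 10.0 29.0
    endloop
  endfacet
  facet normal -0.3781 -0.9258 0.0000
    outer loop
      vertex 2.9 2.9 0.0
      vertex 10.0 0.0 0.0
      vertex 10.0 0.0 29.0
    endloop
  endfacet
  facet normal -0.3781 -0.9258 0.0000
    outer loop
      vertex 2.9 2.9 0.0
      vertex 10.0 0.0 29.0
      vertex 2.9 2.9 29.0
    endloop
  endfacet
  facet normal 0.3781 -0.9258 0.0000
    outer loop
      vertex 10.0 0.0 0.0
      vertex 17.1 2.9 0.0
      vertex 17.1 2.9 29.0
    endloop
  endfacet
  facet normal 0.3781 -0.9258 0.0000
    outer loop
      vertex 10.0 0.0 0.0
      vertex 17.1 2.9 29.0
      vertex 10.0 0.0 29.0
    endloop
  endfacet
  facet normal 0.9258 -0.3781 0.0000
    outer loop
      vertex 17.1 2.9 0.0
      vertex 20.0 10.0 0.0
      vertex 20.0 10.0 29.0
    endloop
  endfacet
  facet normal 0.9258 -0.3781 0.0000
    outer loop
      vertex 17.1 2.9 0.0
      vertex 20.0 10.0 29.0
      vertex 17.1 2.9 29.0
    endloop
  endfacet
endsolid part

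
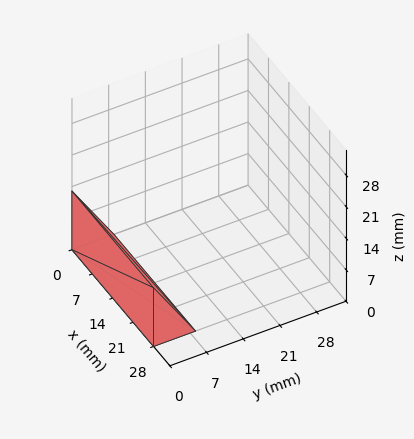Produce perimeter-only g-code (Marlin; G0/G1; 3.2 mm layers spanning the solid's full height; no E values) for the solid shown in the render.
Reading the render: the shape is a wedge (ramp): 28 × 8 mm base, rising to 13 mm along the y=0 edge and sloping linearly to z=0 at y=8 (dimensions read to the nearest mm from the axis ticks). For the g-code, the solid's height is divided into equal slices at the stated Δz and each level perimeter traced with G1 moves after a G0 lift.

; perimeter-only toolpath
G21 ; units = mm
G90 ; absolute positioning
G28 ; home
; layer 1
G0 Z3.2
G0 X0.0 Y0.0
G1 X28.0 Y0.0
G1 X28.0 Y6.0
G1 X0.0 Y6.0
G1 X0.0 Y0.0
; layer 2
G0 Z6.5
G0 X0.0 Y0.0
G1 X28.0 Y0.0
G1 X28.0 Y4.0
G1 X0.0 Y4.0
G1 X0.0 Y0.0
; layer 3
G0 Z9.8
G0 X0.0 Y0.0
G1 X28.0 Y0.0
G1 X28.0 Y2.0
G1 X0.0 Y2.0
G1 X0.0 Y0.0
M2 ; end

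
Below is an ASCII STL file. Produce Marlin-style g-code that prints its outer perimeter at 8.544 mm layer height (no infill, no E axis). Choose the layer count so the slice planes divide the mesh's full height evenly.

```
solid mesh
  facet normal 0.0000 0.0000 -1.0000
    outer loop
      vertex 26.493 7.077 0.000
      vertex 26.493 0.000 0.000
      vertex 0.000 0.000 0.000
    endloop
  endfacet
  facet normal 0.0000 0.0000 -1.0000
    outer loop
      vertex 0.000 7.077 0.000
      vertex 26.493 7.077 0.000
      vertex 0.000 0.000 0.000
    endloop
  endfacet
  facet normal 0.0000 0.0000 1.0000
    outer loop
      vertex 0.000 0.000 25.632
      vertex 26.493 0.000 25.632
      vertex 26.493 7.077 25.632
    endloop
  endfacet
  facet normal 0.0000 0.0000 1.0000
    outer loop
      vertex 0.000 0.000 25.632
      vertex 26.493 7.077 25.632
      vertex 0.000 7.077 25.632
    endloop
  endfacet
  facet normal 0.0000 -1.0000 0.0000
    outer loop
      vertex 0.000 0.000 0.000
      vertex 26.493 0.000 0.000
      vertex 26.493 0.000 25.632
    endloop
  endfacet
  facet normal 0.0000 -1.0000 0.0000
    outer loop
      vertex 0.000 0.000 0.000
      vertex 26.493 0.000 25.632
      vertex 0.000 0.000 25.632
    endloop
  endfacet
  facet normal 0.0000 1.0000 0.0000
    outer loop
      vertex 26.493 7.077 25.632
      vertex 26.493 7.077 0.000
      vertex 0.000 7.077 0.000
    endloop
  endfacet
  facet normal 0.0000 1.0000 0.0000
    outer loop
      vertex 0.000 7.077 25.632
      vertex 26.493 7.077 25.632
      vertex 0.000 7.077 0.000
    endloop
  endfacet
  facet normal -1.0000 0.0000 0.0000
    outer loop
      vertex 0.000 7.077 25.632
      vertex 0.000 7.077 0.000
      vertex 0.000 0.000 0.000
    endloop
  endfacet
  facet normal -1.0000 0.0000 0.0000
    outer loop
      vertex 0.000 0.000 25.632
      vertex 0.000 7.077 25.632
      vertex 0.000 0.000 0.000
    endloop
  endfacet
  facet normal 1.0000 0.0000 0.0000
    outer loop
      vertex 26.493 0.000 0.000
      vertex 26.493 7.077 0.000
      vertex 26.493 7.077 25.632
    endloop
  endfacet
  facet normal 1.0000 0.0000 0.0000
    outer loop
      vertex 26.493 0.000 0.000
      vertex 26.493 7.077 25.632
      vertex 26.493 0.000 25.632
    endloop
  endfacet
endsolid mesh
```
; perimeter-only toolpath
G21 ; units = mm
G90 ; absolute positioning
G28 ; home
; layer 1
G0 Z8.544
G0 X0.000 Y0.000
G1 X26.493 Y0.000
G1 X26.493 Y7.077
G1 X0.000 Y7.077
G1 X0.000 Y0.000
; layer 2
G0 Z17.088
G0 X0.000 Y0.000
G1 X26.493 Y0.000
G1 X26.493 Y7.077
G1 X0.000 Y7.077
G1 X0.000 Y0.000
; layer 3
G0 Z25.632
G0 X0.000 Y0.000
G1 X26.493 Y0.000
G1 X26.493 Y7.077
G1 X0.000 Y7.077
G1 X0.000 Y0.000
M2 ; end

The solid is a rectangular box, roughly 26.5 × 7.08 mm footprint and 25.6 mm tall. Slicing at Δz = 8.544 mm — 3 equal slices spanning the solid's height, so layer i sits at z = i·h/3 — gives 3 non-empty perimeters. Each is a 4-segment closed polygon; G0 lifts to the layer z and rapids to the start vertex, then G1 traces the edges.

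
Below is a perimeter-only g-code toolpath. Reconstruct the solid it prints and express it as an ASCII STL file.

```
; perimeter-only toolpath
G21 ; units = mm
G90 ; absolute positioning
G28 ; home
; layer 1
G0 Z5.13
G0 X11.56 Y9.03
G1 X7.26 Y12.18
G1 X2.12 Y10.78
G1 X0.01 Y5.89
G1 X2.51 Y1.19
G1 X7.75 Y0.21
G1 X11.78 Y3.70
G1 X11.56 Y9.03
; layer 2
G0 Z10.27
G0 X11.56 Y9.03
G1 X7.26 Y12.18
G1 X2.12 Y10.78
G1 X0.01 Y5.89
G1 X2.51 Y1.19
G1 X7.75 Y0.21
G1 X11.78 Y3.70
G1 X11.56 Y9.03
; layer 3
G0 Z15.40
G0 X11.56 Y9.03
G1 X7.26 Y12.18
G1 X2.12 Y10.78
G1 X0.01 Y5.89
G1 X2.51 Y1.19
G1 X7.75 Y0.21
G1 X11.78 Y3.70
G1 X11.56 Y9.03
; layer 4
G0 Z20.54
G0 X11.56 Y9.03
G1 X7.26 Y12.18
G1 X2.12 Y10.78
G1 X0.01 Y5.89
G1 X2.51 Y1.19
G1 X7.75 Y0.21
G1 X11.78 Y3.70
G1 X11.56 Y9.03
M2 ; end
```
solid part
  facet normal 0.0000 0.0000 -1.0000
    outer loop
      vertex 2.12 10.78 0.00
      vertex 7.26 12.18 0.00
      vertex 11.56 9.03 0.00
    endloop
  endfacet
  facet normal 0.0000 0.0000 -1.0000
    outer loop
      vertex 0.01 5.89 0.00
      vertex 2.12 10.78 0.00
      vertex 11.56 9.03 0.00
    endloop
  endfacet
  facet normal 0.0000 0.0000 -1.0000
    outer loop
      vertex 2.51 1.19 0.00
      vertex 0.01 5.89 0.00
      vertex 11.56 9.03 0.00
    endloop
  endfacet
  facet normal 0.0000 0.0000 -1.0000
    outer loop
      vertex 7.75 0.21 0.00
      vertex 2.51 1.19 0.00
      vertex 11.56 9.03 0.00
    endloop
  endfacet
  facet normal 0.0000 0.0000 -1.0000
    outer loop
      vertex 11.78 3.70 0.00
      vertex 7.75 0.21 0.00
      vertex 11.56 9.03 0.00
    endloop
  endfacet
  facet normal 0.0000 0.0000 1.0000
    outer loop
      vertex 11.56 9.03 20.54
      vertex 7.26 12.18 20.54
      vertex 2.12 10.78 20.54
    endloop
  endfacet
  facet normal 0.0000 0.0000 1.0000
    outer loop
      vertex 11.56 9.03 20.54
      vertex 2.12 10.78 20.54
      vertex 0.01 5.89 20.54
    endloop
  endfacet
  facet normal 0.0000 0.0000 1.0000
    outer loop
      vertex 11.56 9.03 20.54
      vertex 0.01 5.89 20.54
      vertex 2.51 1.19 20.54
    endloop
  endfacet
  facet normal 0.0000 0.0000 1.0000
    outer loop
      vertex 11.56 9.03 20.54
      vertex 2.51 1.19 20.54
      vertex 7.75 0.21 20.54
    endloop
  endfacet
  facet normal 0.0000 0.0000 1.0000
    outer loop
      vertex 11.56 9.03 20.54
      vertex 7.75 0.21 20.54
      vertex 11.78 3.70 20.54
    endloop
  endfacet
  facet normal 0.5910 0.8067 0.0000
    outer loop
      vertex 11.56 9.03 0.00
      vertex 7.26 12.18 0.00
      vertex 7.26 12.18 20.54
    endloop
  endfacet
  facet normal 0.5910 0.8067 0.0000
    outer loop
      vertex 11.56 9.03 0.00
      vertex 7.26 12.18 20.54
      vertex 11.56 9.03 20.54
    endloop
  endfacet
  facet normal -0.2628 0.9649 0.0000
    outer loop
      vertex 7.26 12.18 0.00
      vertex 2.12 10.78 0.00
      vertex 2.12 10.78 20.54
    endloop
  endfacet
  facet normal -0.2628 0.9649 0.0000
    outer loop
      vertex 7.26 12.18 0.00
      vertex 2.12 10.78 20.54
      vertex 7.26 12.18 20.54
    endloop
  endfacet
  facet normal -0.9182 0.3962 0.0000
    outer loop
      vertex 2.12 10.78 0.00
      vertex 0.01 5.89 0.00
      vertex 0.01 5.89 20.54
    endloop
  endfacet
  facet normal -0.9182 0.3962 0.0000
    outer loop
      vertex 2.12 10.78 0.00
      vertex 0.01 5.89 20.54
      vertex 2.12 10.78 20.54
    endloop
  endfacet
  facet normal -0.8829 -0.4696 0.0000
    outer loop
      vertex 0.01 5.89 0.00
      vertex 2.51 1.19 0.00
      vertex 2.51 1.19 20.54
    endloop
  endfacet
  facet normal -0.8829 -0.4696 0.0000
    outer loop
      vertex 0.01 5.89 0.00
      vertex 2.51 1.19 20.54
      vertex 0.01 5.89 20.54
    endloop
  endfacet
  facet normal -0.1838 -0.9830 0.0000
    outer loop
      vertex 2.51 1.19 0.00
      vertex 7.75 0.21 0.00
      vertex 7.75 0.21 20.54
    endloop
  endfacet
  facet normal -0.1838 -0.9830 0.0000
    outer loop
      vertex 2.51 1.19 0.00
      vertex 7.75 0.21 20.54
      vertex 2.51 1.19 20.54
    endloop
  endfacet
  facet normal 0.6546 -0.7559 0.0000
    outer loop
      vertex 7.75 0.21 0.00
      vertex 11.78 3.70 0.00
      vertex 11.78 3.70 20.54
    endloop
  endfacet
  facet normal 0.6546 -0.7559 0.0000
    outer loop
      vertex 7.75 0.21 0.00
      vertex 11.78 3.70 20.54
      vertex 7.75 0.21 20.54
    endloop
  endfacet
  facet normal 0.9991 0.0412 0.0000
    outer loop
      vertex 11.78 3.70 0.00
      vertex 11.56 9.03 0.00
      vertex 11.56 9.03 20.54
    endloop
  endfacet
  facet normal 0.9991 0.0412 0.0000
    outer loop
      vertex 11.78 3.70 0.00
      vertex 11.56 9.03 20.54
      vertex 11.78 3.70 20.54
    endloop
  endfacet
endsolid part

The G0 Z moves step by Δz≈5.13 mm. Every layer's G1 loop is the same polygon, so the solid is a straight extrusion of it from z=0 to z≈20.5. Closing with flat bottom and top caps and triangulating gives 24 facets — a regular 7-sided prism (a cylinder approximated with 7 flat sides), circumscribed radius ≈ 6.14 mm, height ≈ 20.5 mm.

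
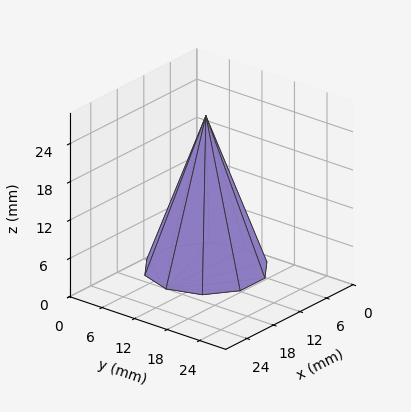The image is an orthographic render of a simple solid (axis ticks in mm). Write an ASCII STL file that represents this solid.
Reading the render: the shape is a regular 10-sided pyramid, base circumscribed radius ≈ 9 mm, apex at z ≈ 24 mm (dimensions read to the nearest mm from the axis ticks). For the STL, each face is triangulated and given an outward normal.

solid part
  facet normal 0.0000 0.0000 -1.0000
    outer loop
      vertex 11.8 17.6 0.0
      vertex 16.3 14.3 0.0
      vertex 18.0 9.0 0.0
    endloop
  endfacet
  facet normal 0.0000 0.0000 -1.0000
    outer loop
      vertex 6.2 17.6 0.0
      vertex 11.8 17.6 0.0
      vertex 18.0 9.0 0.0
    endloop
  endfacet
  facet normal 0.0000 0.0000 -1.0000
    outer loop
      vertex 1.7 14.3 0.0
      vertex 6.2 17.6 0.0
      vertex 18.0 9.0 0.0
    endloop
  endfacet
  facet normal 0.0000 0.0000 -1.0000
    outer loop
      vertex 0.0 9.0 0.0
      vertex 1.7 14.3 0.0
      vertex 18.0 9.0 0.0
    endloop
  endfacet
  facet normal 0.0000 0.0000 -1.0000
    outer loop
      vertex 1.7 3.7 0.0
      vertex 0.0 9.0 0.0
      vertex 18.0 9.0 0.0
    endloop
  endfacet
  facet normal 0.0000 0.0000 -1.0000
    outer loop
      vertex 6.2 0.4 0.0
      vertex 1.7 3.7 0.0
      vertex 18.0 9.0 0.0
    endloop
  endfacet
  facet normal 0.0000 0.0000 -1.0000
    outer loop
      vertex 11.8 0.4 0.0
      vertex 6.2 0.4 0.0
      vertex 18.0 9.0 0.0
    endloop
  endfacet
  facet normal 0.0000 0.0000 -1.0000
    outer loop
      vertex 16.3 3.7 0.0
      vertex 11.8 0.4 0.0
      vertex 18.0 9.0 0.0
    endloop
  endfacet
  facet normal 0.8968 0.2876 0.3363
    outer loop
      vertex 18.0 9.0 0.0
      vertex 16.3 14.3 0.0
      vertex 9.0 9.0 24.0
    endloop
  endfacet
  facet normal 0.5568 0.7592 0.3370
    outer loop
      vertex 16.3 14.3 0.0
      vertex 11.8 17.6 0.0
      vertex 9.0 9.0 24.0
    endloop
  endfacet
  facet normal 0.0000 0.9414 0.3373
    outer loop
      vertex 11.8 17.6 0.0
      vertex 6.2 17.6 0.0
      vertex 9.0 9.0 24.0
    endloop
  endfacet
  facet normal -0.5568 0.7592 0.3370
    outer loop
      vertex 6.2 17.6 0.0
      vertex 1.7 14.3 0.0
      vertex 9.0 9.0 24.0
    endloop
  endfacet
  facet normal -0.8968 0.2876 0.3363
    outer loop
      vertex 1.7 14.3 0.0
      vertex 0.0 9.0 0.0
      vertex 9.0 9.0 24.0
    endloop
  endfacet
  facet normal -0.8968 -0.2876 0.3363
    outer loop
      vertex 0.0 9.0 0.0
      vertex 1.7 3.7 0.0
      vertex 9.0 9.0 24.0
    endloop
  endfacet
  facet normal -0.5568 -0.7592 0.3370
    outer loop
      vertex 1.7 3.7 0.0
      vertex 6.2 0.4 0.0
      vertex 9.0 9.0 24.0
    endloop
  endfacet
  facet normal 0.0000 -0.9414 0.3373
    outer loop
      vertex 6.2 0.4 0.0
      vertex 11.8 0.4 0.0
      vertex 9.0 9.0 24.0
    endloop
  endfacet
  facet normal 0.5568 -0.7592 0.3370
    outer loop
      vertex 11.8 0.4 0.0
      vertex 16.3 3.7 0.0
      vertex 9.0 9.0 24.0
    endloop
  endfacet
  facet normal 0.8968 -0.2876 0.3363
    outer loop
      vertex 16.3 3.7 0.0
      vertex 18.0 9.0 0.0
      vertex 9.0 9.0 24.0
    endloop
  endfacet
endsolid part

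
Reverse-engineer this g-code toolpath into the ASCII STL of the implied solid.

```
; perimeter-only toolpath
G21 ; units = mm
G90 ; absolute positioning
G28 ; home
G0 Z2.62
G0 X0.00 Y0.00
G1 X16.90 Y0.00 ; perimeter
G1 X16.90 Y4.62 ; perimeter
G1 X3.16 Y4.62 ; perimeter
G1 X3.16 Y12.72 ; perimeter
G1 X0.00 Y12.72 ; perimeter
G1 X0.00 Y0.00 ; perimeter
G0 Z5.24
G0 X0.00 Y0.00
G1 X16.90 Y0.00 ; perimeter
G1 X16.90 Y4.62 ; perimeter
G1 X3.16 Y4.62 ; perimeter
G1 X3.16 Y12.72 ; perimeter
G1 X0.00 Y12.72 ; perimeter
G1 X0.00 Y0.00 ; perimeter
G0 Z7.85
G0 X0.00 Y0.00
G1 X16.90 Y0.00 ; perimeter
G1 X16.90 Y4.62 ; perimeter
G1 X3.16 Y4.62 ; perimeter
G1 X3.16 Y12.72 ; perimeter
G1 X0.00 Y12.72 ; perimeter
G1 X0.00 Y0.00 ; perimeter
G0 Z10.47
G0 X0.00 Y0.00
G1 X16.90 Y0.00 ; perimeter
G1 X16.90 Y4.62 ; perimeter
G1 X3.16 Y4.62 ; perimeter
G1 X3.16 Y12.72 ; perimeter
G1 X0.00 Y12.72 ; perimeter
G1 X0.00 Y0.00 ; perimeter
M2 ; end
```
solid part
  facet normal 0.0000 0.0000 -1.0000
    outer loop
      vertex 16.90 4.62 0.00
      vertex 16.90 0.00 0.00
      vertex 0.00 0.00 0.00
    endloop
  endfacet
  facet normal 0.0000 0.0000 -1.0000
    outer loop
      vertex 3.16 4.62 0.00
      vertex 16.90 4.62 0.00
      vertex 0.00 0.00 0.00
    endloop
  endfacet
  facet normal 0.0000 0.0000 -1.0000
    outer loop
      vertex 3.16 12.72 0.00
      vertex 3.16 4.62 0.00
      vertex 0.00 0.00 0.00
    endloop
  endfacet
  facet normal 0.0000 0.0000 -1.0000
    outer loop
      vertex 0.00 12.72 0.00
      vertex 3.16 12.72 0.00
      vertex 0.00 0.00 0.00
    endloop
  endfacet
  facet normal 0.0000 0.0000 1.0000
    outer loop
      vertex 0.00 0.00 10.47
      vertex 16.90 0.00 10.47
      vertex 16.90 4.62 10.47
    endloop
  endfacet
  facet normal 0.0000 0.0000 1.0000
    outer loop
      vertex 0.00 0.00 10.47
      vertex 16.90 4.62 10.47
      vertex 3.16 4.62 10.47
    endloop
  endfacet
  facet normal 0.0000 0.0000 1.0000
    outer loop
      vertex 0.00 0.00 10.47
      vertex 3.16 4.62 10.47
      vertex 3.16 12.72 10.47
    endloop
  endfacet
  facet normal 0.0000 0.0000 1.0000
    outer loop
      vertex 0.00 0.00 10.47
      vertex 3.16 12.72 10.47
      vertex 0.00 12.72 10.47
    endloop
  endfacet
  facet normal 0.0000 -1.0000 0.0000
    outer loop
      vertex 0.00 0.00 0.00
      vertex 16.90 0.00 0.00
      vertex 16.90 0.00 10.47
    endloop
  endfacet
  facet normal 0.0000 -1.0000 0.0000
    outer loop
      vertex 0.00 0.00 0.00
      vertex 16.90 0.00 10.47
      vertex 0.00 0.00 10.47
    endloop
  endfacet
  facet normal 1.0000 0.0000 0.0000
    outer loop
      vertex 16.90 0.00 0.00
      vertex 16.90 4.62 0.00
      vertex 16.90 4.62 10.47
    endloop
  endfacet
  facet normal 1.0000 0.0000 0.0000
    outer loop
      vertex 16.90 0.00 0.00
      vertex 16.90 4.62 10.47
      vertex 16.90 0.00 10.47
    endloop
  endfacet
  facet normal 0.0000 1.0000 0.0000
    outer loop
      vertex 16.90 4.62 0.00
      vertex 3.16 4.62 0.00
      vertex 3.16 4.62 10.47
    endloop
  endfacet
  facet normal 0.0000 1.0000 0.0000
    outer loop
      vertex 16.90 4.62 0.00
      vertex 3.16 4.62 10.47
      vertex 16.90 4.62 10.47
    endloop
  endfacet
  facet normal 1.0000 0.0000 0.0000
    outer loop
      vertex 3.16 4.62 0.00
      vertex 3.16 12.72 0.00
      vertex 3.16 12.72 10.47
    endloop
  endfacet
  facet normal 1.0000 0.0000 0.0000
    outer loop
      vertex 3.16 4.62 0.00
      vertex 3.16 12.72 10.47
      vertex 3.16 4.62 10.47
    endloop
  endfacet
  facet normal 0.0000 1.0000 0.0000
    outer loop
      vertex 3.16 12.72 0.00
      vertex 0.00 12.72 0.00
      vertex 0.00 12.72 10.47
    endloop
  endfacet
  facet normal 0.0000 1.0000 0.0000
    outer loop
      vertex 3.16 12.72 0.00
      vertex 0.00 12.72 10.47
      vertex 3.16 12.72 10.47
    endloop
  endfacet
  facet normal -1.0000 0.0000 0.0000
    outer loop
      vertex 0.00 12.72 0.00
      vertex 0.00 0.00 0.00
      vertex 0.00 0.00 10.47
    endloop
  endfacet
  facet normal -1.0000 0.0000 0.0000
    outer loop
      vertex 0.00 12.72 0.00
      vertex 0.00 0.00 10.47
      vertex 0.00 12.72 10.47
    endloop
  endfacet
endsolid part

The G0 Z moves step by Δz≈2.62 mm. Every layer's G1 loop is the same polygon, so the solid is a straight extrusion of it from z=0 to z≈10.5. Closing with flat bottom and top caps and triangulating gives 20 facets — an L-shaped prism: outer 16.9 × 12.7 mm, arm thicknesses ≈ 4.62 mm (horizontal) and 3.16 mm (vertical), extruded 10.5 mm in z.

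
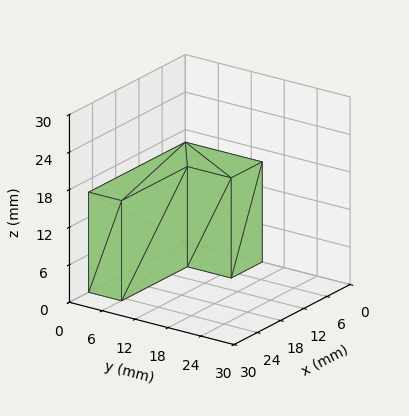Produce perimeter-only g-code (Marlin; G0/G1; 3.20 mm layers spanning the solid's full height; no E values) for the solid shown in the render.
Reading the render: the shape is an L-shaped prism: outer 25 × 14 mm, arm thicknesses ≈ 6 mm (horizontal) and 8 mm (vertical), extruded 16 mm in z (dimensions read to the nearest mm from the axis ticks). For the g-code, the solid's height is divided into equal slices at the stated Δz and each level perimeter traced with G1 moves after a G0 lift.

; perimeter-only toolpath
G21 ; units = mm
G90 ; absolute positioning
G28 ; home
; layer 1
G0 Z3.20
G0 X0.00 Y0.00
G1 X25.00 Y0.00
G1 X25.00 Y6.00
G1 X8.00 Y6.00
G1 X8.00 Y14.00
G1 X0.00 Y14.00
G1 X0.00 Y0.00
; layer 2
G0 Z6.40
G0 X0.00 Y0.00
G1 X25.00 Y0.00
G1 X25.00 Y6.00
G1 X8.00 Y6.00
G1 X8.00 Y14.00
G1 X0.00 Y14.00
G1 X0.00 Y0.00
; layer 3
G0 Z9.60
G0 X0.00 Y0.00
G1 X25.00 Y0.00
G1 X25.00 Y6.00
G1 X8.00 Y6.00
G1 X8.00 Y14.00
G1 X0.00 Y14.00
G1 X0.00 Y0.00
; layer 4
G0 Z12.80
G0 X0.00 Y0.00
G1 X25.00 Y0.00
G1 X25.00 Y6.00
G1 X8.00 Y6.00
G1 X8.00 Y14.00
G1 X0.00 Y14.00
G1 X0.00 Y0.00
; layer 5
G0 Z16.00
G0 X0.00 Y0.00
G1 X25.00 Y0.00
G1 X25.00 Y6.00
G1 X8.00 Y6.00
G1 X8.00 Y14.00
G1 X0.00 Y14.00
G1 X0.00 Y0.00
M2 ; end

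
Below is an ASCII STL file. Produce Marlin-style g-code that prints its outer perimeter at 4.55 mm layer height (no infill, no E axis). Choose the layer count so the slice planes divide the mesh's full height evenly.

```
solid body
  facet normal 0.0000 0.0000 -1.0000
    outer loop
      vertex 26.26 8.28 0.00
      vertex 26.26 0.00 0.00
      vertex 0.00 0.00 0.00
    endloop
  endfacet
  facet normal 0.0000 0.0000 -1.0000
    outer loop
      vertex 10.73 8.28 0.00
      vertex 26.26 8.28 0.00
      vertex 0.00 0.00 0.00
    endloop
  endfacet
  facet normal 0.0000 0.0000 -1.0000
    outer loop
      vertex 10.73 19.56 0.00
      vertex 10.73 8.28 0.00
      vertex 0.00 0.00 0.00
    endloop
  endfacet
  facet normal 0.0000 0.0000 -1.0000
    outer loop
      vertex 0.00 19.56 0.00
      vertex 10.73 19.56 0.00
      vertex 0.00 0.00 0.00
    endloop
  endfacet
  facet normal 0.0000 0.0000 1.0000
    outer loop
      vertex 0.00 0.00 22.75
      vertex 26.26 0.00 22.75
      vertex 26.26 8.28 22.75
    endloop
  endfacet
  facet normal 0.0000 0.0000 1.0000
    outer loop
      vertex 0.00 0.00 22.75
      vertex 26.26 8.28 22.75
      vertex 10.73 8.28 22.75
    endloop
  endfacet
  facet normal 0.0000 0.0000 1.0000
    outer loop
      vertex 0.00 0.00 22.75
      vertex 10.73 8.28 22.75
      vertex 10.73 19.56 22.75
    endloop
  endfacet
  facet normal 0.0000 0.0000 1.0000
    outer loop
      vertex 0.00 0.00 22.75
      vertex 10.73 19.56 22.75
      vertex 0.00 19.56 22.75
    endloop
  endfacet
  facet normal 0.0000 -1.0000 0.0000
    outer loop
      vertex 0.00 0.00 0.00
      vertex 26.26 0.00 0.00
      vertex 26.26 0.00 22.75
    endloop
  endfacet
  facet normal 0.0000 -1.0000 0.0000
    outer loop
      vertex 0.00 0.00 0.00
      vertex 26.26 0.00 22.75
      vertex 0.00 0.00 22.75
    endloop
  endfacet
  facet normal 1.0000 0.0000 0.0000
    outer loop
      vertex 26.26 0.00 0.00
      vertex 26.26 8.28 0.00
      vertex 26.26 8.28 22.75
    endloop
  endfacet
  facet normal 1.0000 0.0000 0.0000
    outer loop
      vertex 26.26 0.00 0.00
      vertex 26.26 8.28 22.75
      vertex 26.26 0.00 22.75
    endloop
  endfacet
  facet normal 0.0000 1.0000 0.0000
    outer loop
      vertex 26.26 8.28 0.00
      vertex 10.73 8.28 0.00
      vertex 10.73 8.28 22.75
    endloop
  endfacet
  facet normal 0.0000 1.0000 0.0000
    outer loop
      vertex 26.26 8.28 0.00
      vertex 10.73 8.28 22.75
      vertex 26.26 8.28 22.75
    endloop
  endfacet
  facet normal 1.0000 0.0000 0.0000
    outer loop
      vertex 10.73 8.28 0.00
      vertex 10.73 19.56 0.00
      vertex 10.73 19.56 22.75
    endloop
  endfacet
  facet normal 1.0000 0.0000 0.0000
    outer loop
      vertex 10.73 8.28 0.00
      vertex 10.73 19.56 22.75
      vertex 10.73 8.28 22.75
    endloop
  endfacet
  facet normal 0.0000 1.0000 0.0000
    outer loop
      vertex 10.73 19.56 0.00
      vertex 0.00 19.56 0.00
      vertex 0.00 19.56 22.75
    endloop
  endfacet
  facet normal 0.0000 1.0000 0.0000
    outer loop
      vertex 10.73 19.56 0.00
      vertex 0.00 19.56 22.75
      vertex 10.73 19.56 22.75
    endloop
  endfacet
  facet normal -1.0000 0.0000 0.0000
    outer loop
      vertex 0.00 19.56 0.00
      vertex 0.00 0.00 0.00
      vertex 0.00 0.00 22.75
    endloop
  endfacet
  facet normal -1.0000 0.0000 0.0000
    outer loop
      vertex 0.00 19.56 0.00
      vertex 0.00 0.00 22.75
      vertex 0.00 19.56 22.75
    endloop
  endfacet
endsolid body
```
; perimeter-only toolpath
G21 ; units = mm
G90 ; absolute positioning
G28 ; home
; layer 1
G0 Z4.55
G0 X0.00 Y0.00
G1 X26.26 Y0.00
G1 X26.26 Y8.28
G1 X10.73 Y8.28
G1 X10.73 Y19.56
G1 X0.00 Y19.56
G1 X0.00 Y0.00
; layer 2
G0 Z9.10
G0 X0.00 Y0.00
G1 X26.26 Y0.00
G1 X26.26 Y8.28
G1 X10.73 Y8.28
G1 X10.73 Y19.56
G1 X0.00 Y19.56
G1 X0.00 Y0.00
; layer 3
G0 Z13.65
G0 X0.00 Y0.00
G1 X26.26 Y0.00
G1 X26.26 Y8.28
G1 X10.73 Y8.28
G1 X10.73 Y19.56
G1 X0.00 Y19.56
G1 X0.00 Y0.00
; layer 4
G0 Z18.20
G0 X0.00 Y0.00
G1 X26.26 Y0.00
G1 X26.26 Y8.28
G1 X10.73 Y8.28
G1 X10.73 Y19.56
G1 X0.00 Y19.56
G1 X0.00 Y0.00
; layer 5
G0 Z22.75
G0 X0.00 Y0.00
G1 X26.26 Y0.00
G1 X26.26 Y8.28
G1 X10.73 Y8.28
G1 X10.73 Y19.56
G1 X0.00 Y19.56
G1 X0.00 Y0.00
M2 ; end

The solid is an L-shaped prism: outer 26.3 × 19.6 mm, arm thicknesses ≈ 8.28 mm (horizontal) and 10.7 mm (vertical), extruded 22.8 mm in z. Slicing at Δz = 4.55 mm — 5 equal slices spanning the solid's height, so layer i sits at z = i·h/5 — gives 5 non-empty perimeters. Each is a 6-segment closed polygon; G0 lifts to the layer z and rapids to the start vertex, then G1 traces the edges.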